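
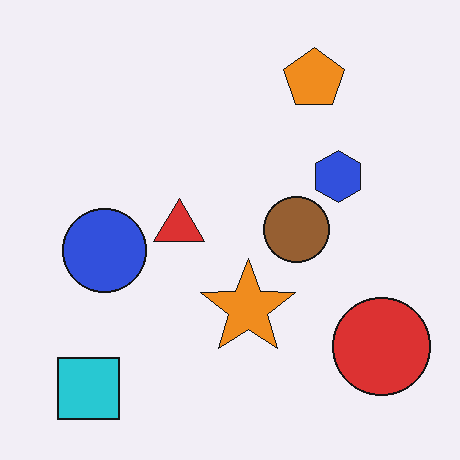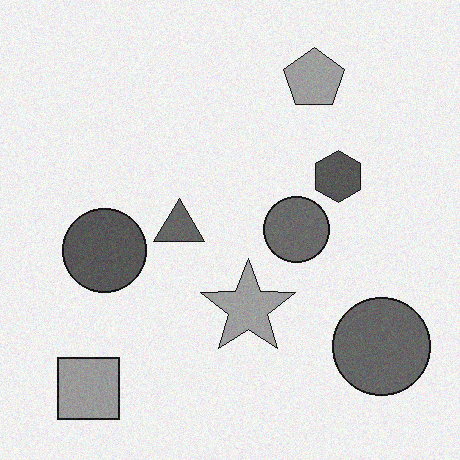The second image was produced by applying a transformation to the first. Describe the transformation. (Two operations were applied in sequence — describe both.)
The image was converted to grayscale, then degraded with a light layer of grain.

All color is removed — every shape is now a shade of grey. Random speckle covers the whole image, including the flat background.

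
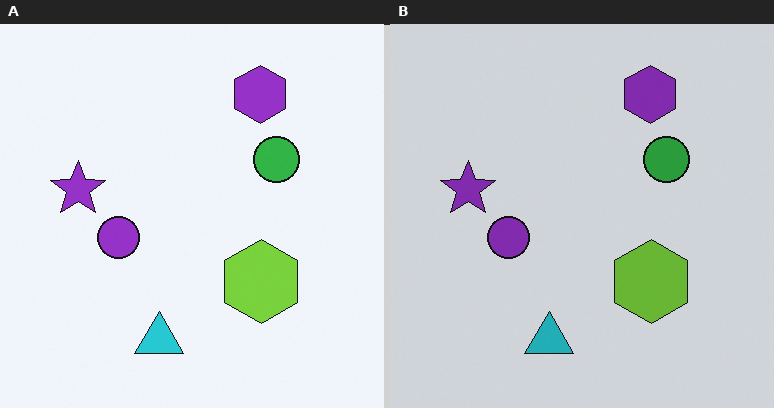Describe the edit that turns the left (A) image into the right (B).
The transformation is: slightly darkened.

Every pixel — background and shapes alike — is uniformly darkened.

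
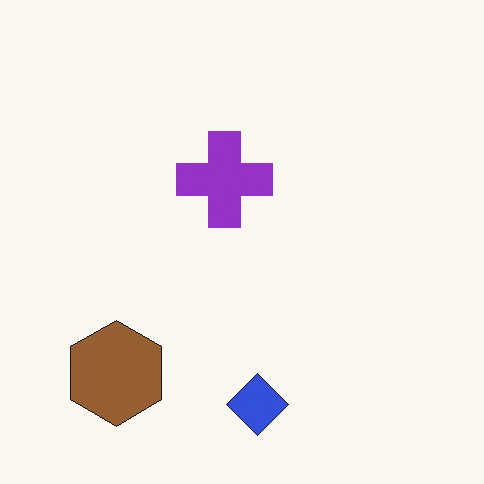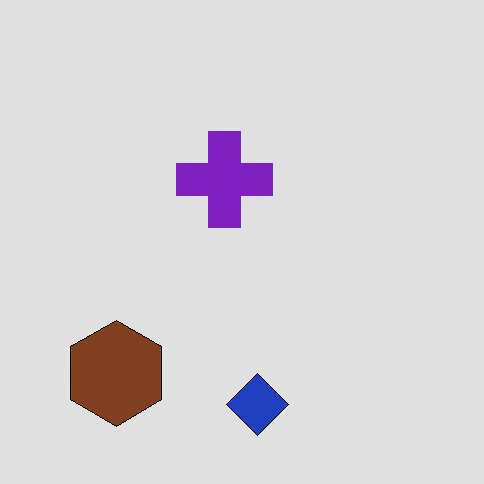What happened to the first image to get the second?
This is the original image moderately posterized.

Each flat color has snapped to a coarser quantized level — most visibly, the near-white background has dropped to a flat grey.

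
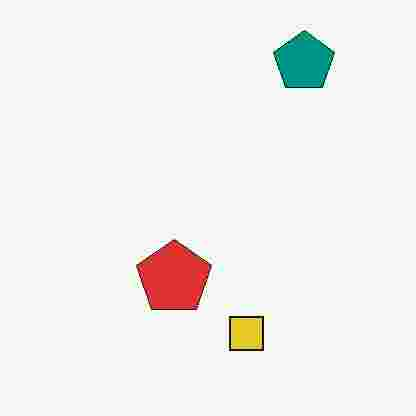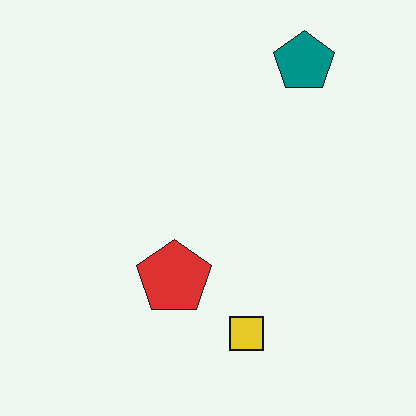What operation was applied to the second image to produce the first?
It was heavily JPEG-compressed with obvious blocking artifacts.

Blocky 8×8 compression artifacts appear around shape edges and the flat background shows ringing — characteristic JPEG degradation.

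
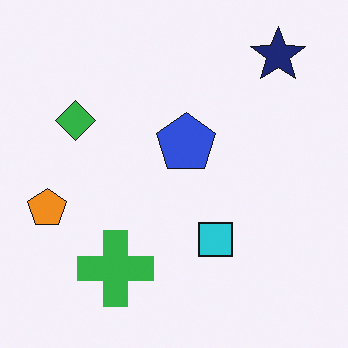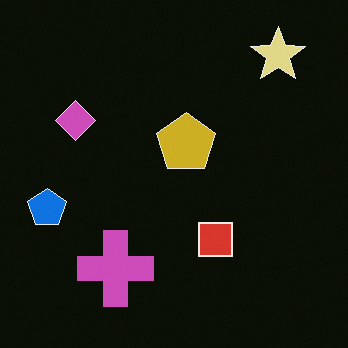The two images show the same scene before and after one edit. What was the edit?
The transformation is: color-inverted (negative).

The light background has become dark and every shape's color is its complement — a photographic negative.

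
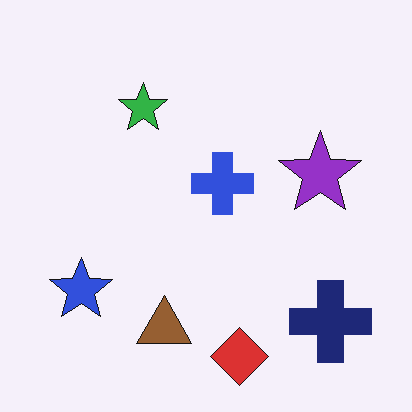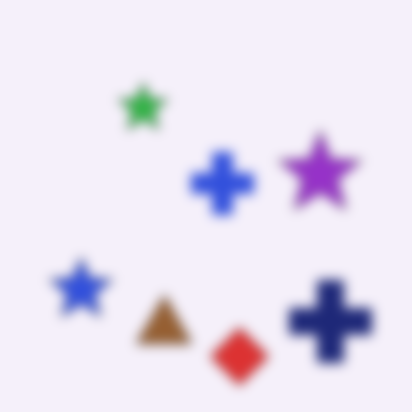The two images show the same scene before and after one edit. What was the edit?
The transformation is: strongly gaussian-blurred.

Shape edges and outlines are uniformly softened across the whole image.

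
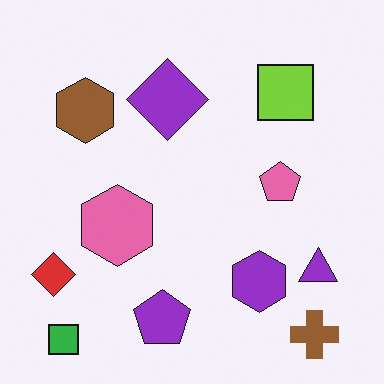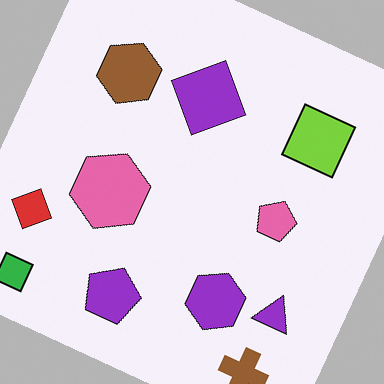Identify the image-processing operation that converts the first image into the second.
It was rotated clockwise by a moderate amount.

Every shape is tilted by the same angle and the image corners show triangular fill wedges — a whole-image rotation by a non-right angle.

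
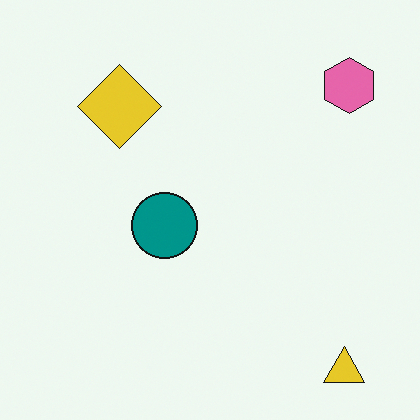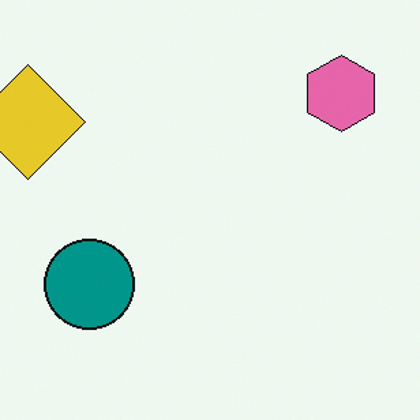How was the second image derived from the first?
The image was cropped slightly and scaled back up.

The visible shapes are larger and the field of view is narrower; shapes near the original edges may be partly or wholly outside the frame — a crop-and-rescale.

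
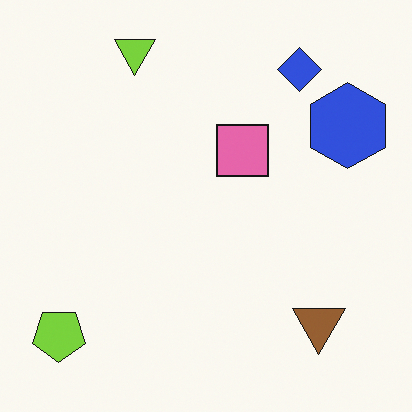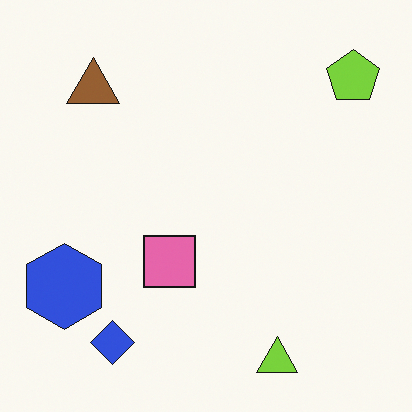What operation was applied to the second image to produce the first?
It was rotated 180°.

The lime pentagon sits in the top-right of the second image and the bottom-left of the first — consistent with a whole-image 180° rotation.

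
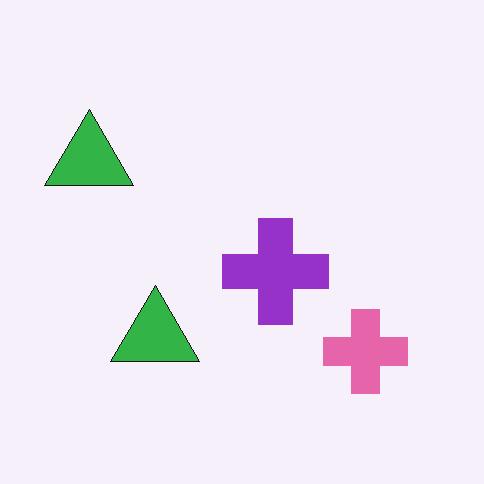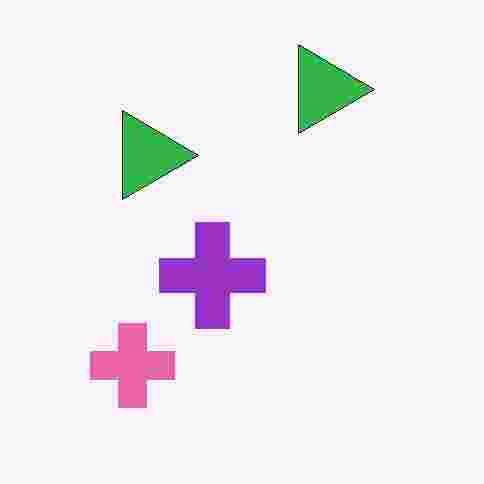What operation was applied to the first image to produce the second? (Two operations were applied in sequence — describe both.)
This is the original image rotated 90° clockwise, then degraded with heavy JPEG compression.

The pink cross sits in the bottom-right of the first image and the bottom-left of the second — consistent with a whole-image 90° clockwise rotation. Blocky 8×8 compression artifacts appear around shape edges and the flat background shows ringing — characteristic JPEG degradation.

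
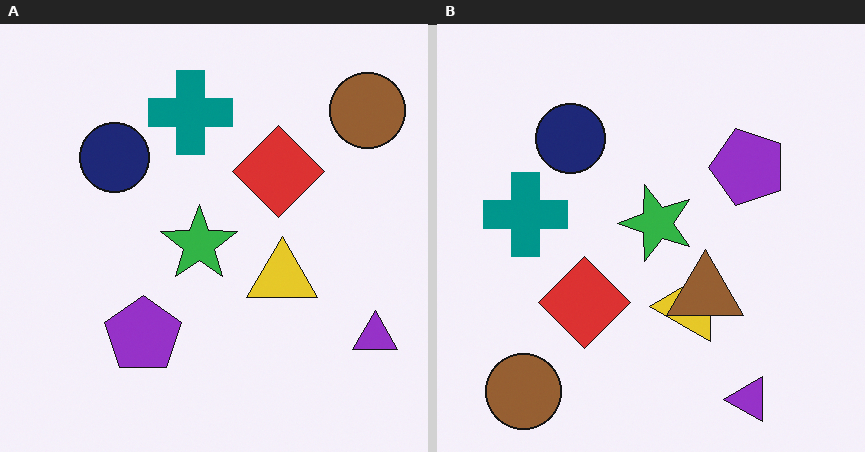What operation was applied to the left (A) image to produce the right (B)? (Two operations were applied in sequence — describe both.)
The image was transposed (reflected across the top-left ↔ bottom-right diagonal), then overlaid with an additional brown triangle.

Shapes have swapped their row and column positions — what was in the top-right is now in the bottom-left — a diagonal reflection. A brown triangle appears in the right (B) image that is absent from the left (A).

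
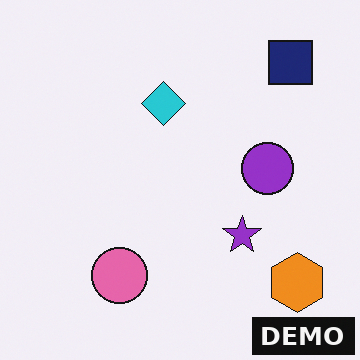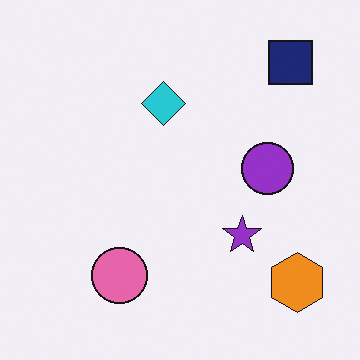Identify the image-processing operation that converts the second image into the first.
Watermarked with the text "DEMO" in the lower-right corner.

A dark label reading "DEMO" appears in the lower-right corner.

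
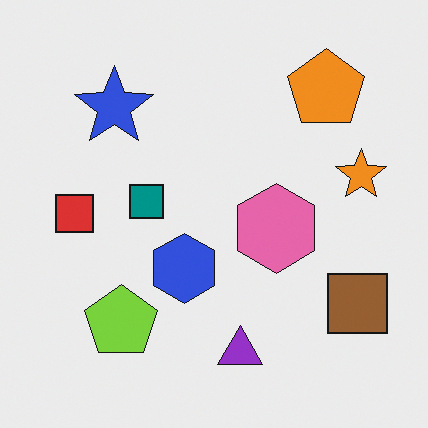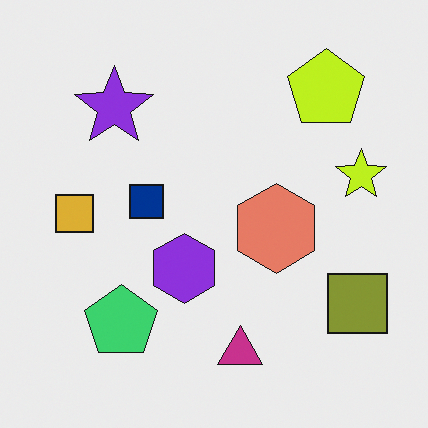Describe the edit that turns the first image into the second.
Hue-shifted by a small amount.

Every shape's color has rotated by the same amount around the hue wheel — a uniform hue shift.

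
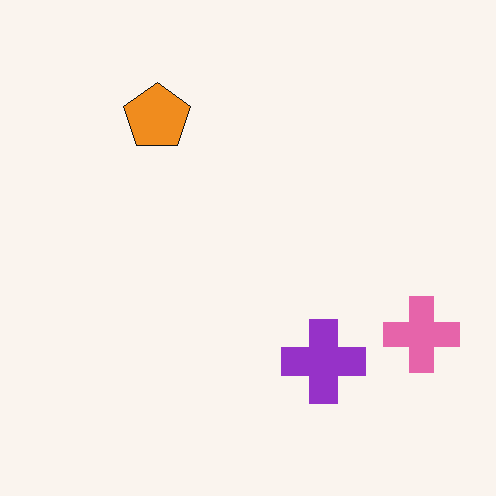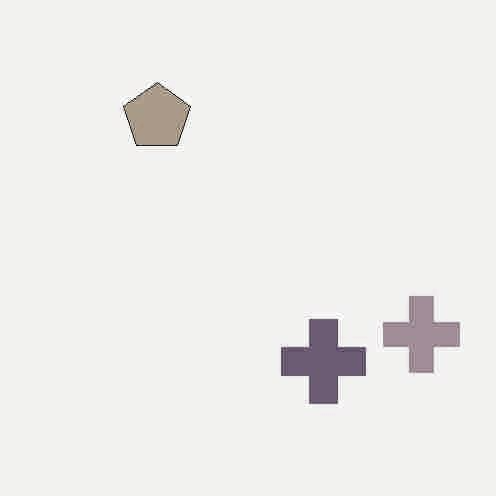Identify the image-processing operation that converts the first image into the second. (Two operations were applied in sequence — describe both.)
This is the original image heavily JPEG-compressed with obvious blocking artifacts, then heavily desaturated.

Blocky 8×8 compression artifacts appear around shape edges and the flat background shows ringing — characteristic JPEG degradation. All colors are more muted and greyish — a global saturation change.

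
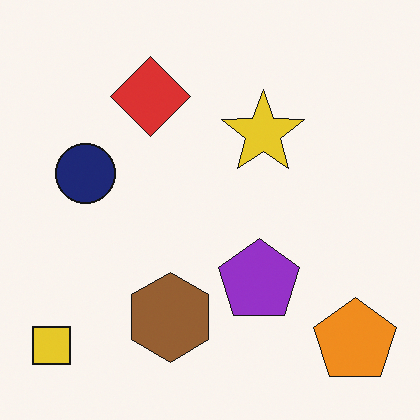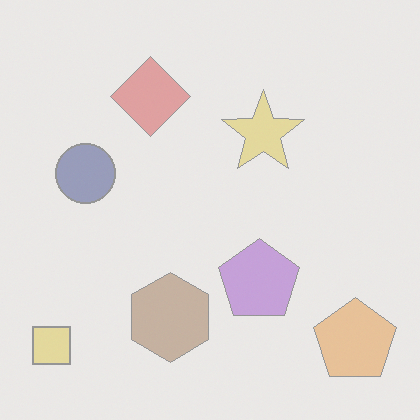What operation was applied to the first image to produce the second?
It was washed out (contrast reduced).

Tones are pushed toward mid-grey across the whole image — a global contrast change.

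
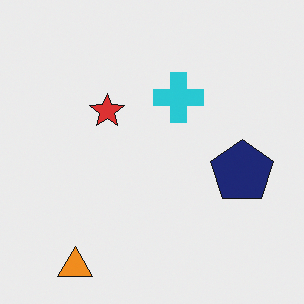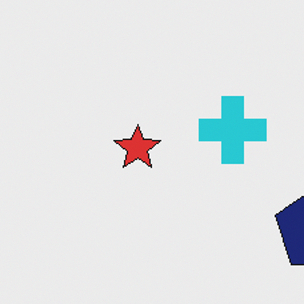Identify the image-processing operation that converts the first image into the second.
Cropped to a modestly smaller region and rescaled.

The visible shapes are larger and the field of view is narrower; shapes near the original edges may be partly or wholly outside the frame — a crop-and-rescale.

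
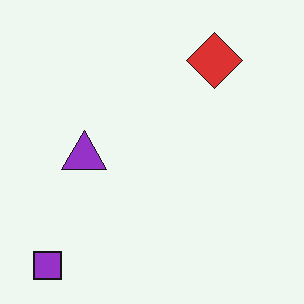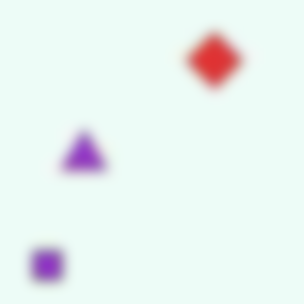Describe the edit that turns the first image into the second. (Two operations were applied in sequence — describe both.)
The second image is the first heavily JPEG-compressed with obvious blocking artifacts, then heavily blurred.

Blocky 8×8 compression artifacts appear around shape edges and the flat background shows ringing — characteristic JPEG degradation. Shape edges and outlines are uniformly softened across the whole image.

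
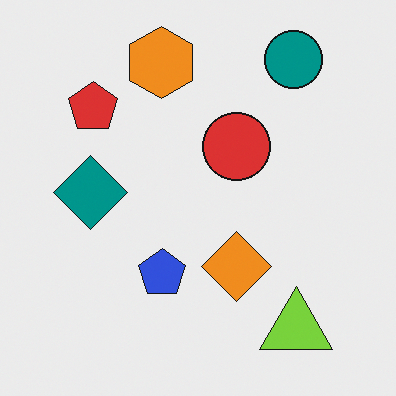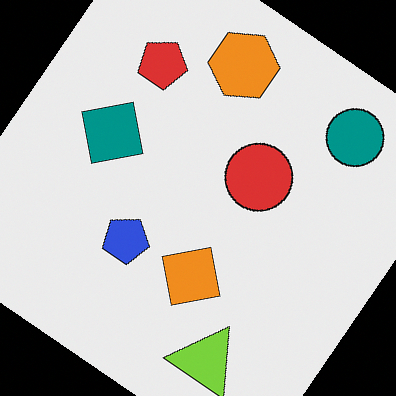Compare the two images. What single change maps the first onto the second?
The second image is the first rotated clockwise by a large amount — several tens of degrees.

Every shape is tilted by the same angle and the image corners show triangular fill wedges — a whole-image rotation by a non-right angle.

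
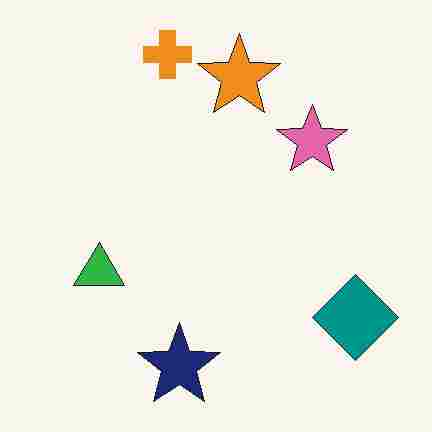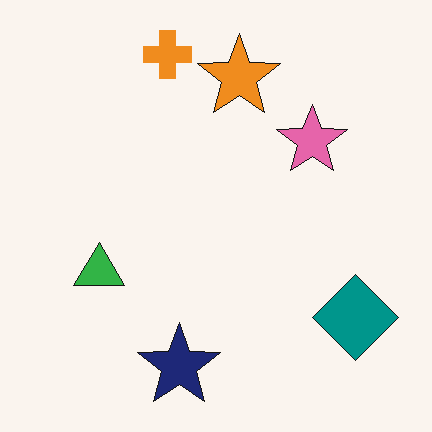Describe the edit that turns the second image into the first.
Heavily JPEG-compressed with obvious blocking artifacts.

Blocky 8×8 compression artifacts appear around shape edges and the flat background shows ringing — characteristic JPEG degradation.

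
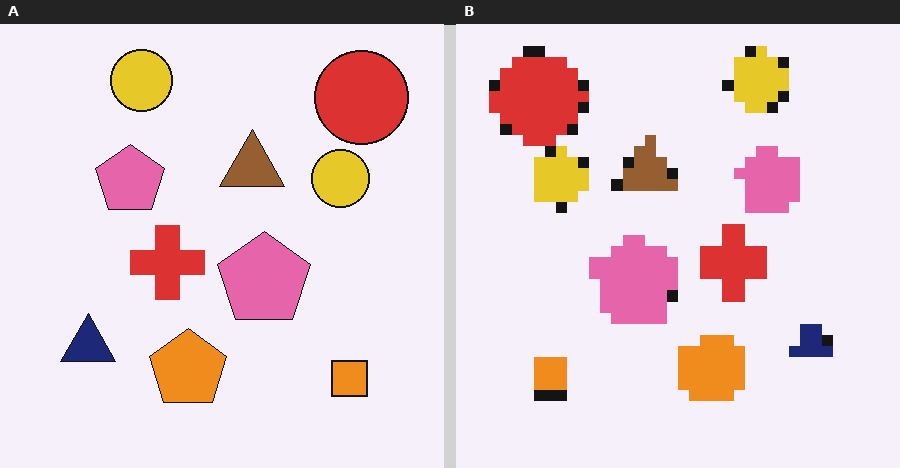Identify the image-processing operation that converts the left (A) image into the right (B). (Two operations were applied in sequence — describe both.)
It was flipped horizontally (left ↔ right), then coarsely pixelated.

The red circle is in the top-right of the left (A) image and the top-left of the right (B) — shapes on opposite sides of the vertical midline have swapped in a mirror flip. Shapes are reduced to large square blocks; fine edges and outlines are lost — a downscale-then-upscale (mosaic) effect.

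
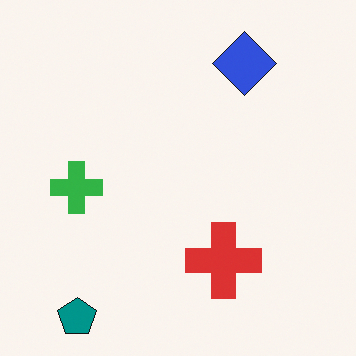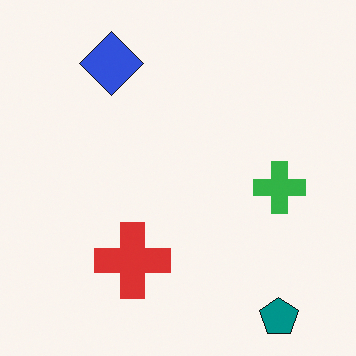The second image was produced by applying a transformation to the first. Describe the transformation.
The transformation is: flipped horizontally (left ↔ right).

The green cross is in the left of the first image and the right of the second — shapes on opposite sides of the vertical midline have swapped in a mirror flip.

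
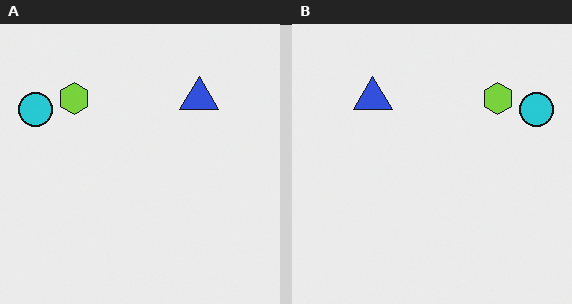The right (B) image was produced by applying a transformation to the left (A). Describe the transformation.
This is the original image flipped horizontally (left ↔ right).

The cyan circle is in the top-left of the left (A) image and the top-right of the right (B) — shapes on opposite sides of the vertical midline have swapped in a mirror flip.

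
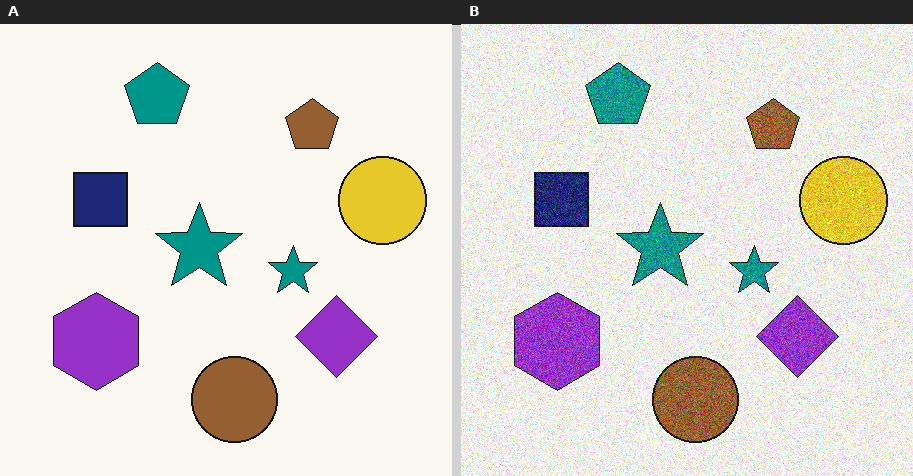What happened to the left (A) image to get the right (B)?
This is the original image degraded with heavy additive noise.

Random speckle covers the whole image, including the flat background.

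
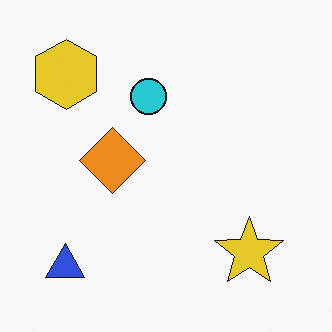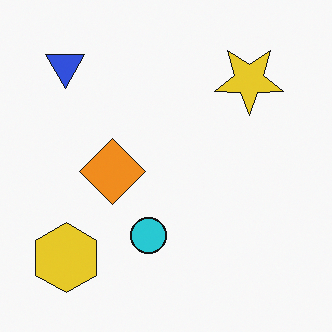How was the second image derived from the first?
The transformation is: flipped vertically (top ↔ bottom).

The blue triangle is in the bottom-left of the first image and the top-left of the second — shapes on opposite sides of the horizontal midline have swapped in a mirror flip.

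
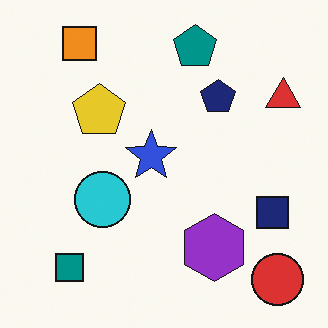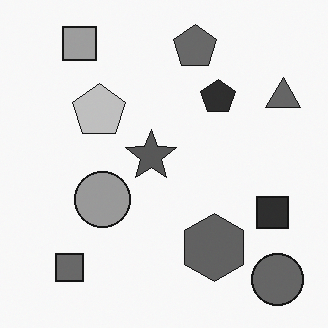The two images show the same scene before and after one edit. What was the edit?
The second image is the first converted to grayscale.

All color is removed — every shape is now a shade of grey.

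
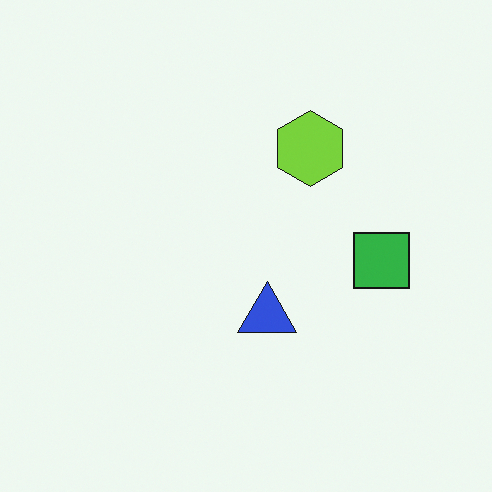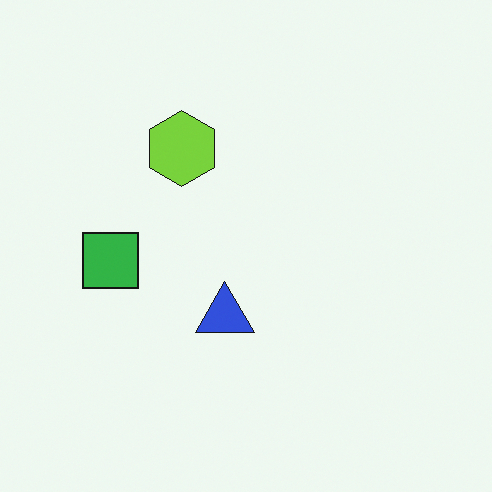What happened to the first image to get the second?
The second image is the first flipped horizontally (left ↔ right).

The green square is in the right of the first image and the left of the second — shapes on opposite sides of the vertical midline have swapped in a mirror flip.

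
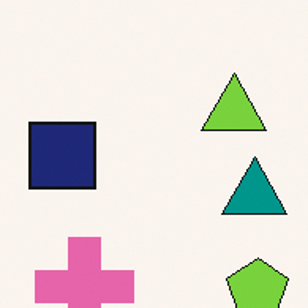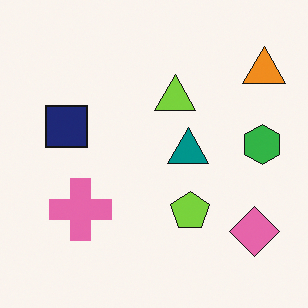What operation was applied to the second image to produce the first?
Cropped to a modestly smaller region and rescaled.

The visible shapes are larger and the field of view is narrower; shapes near the original edges may be partly or wholly outside the frame — a crop-and-rescale.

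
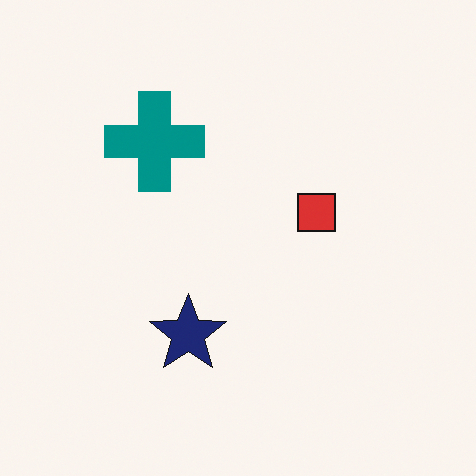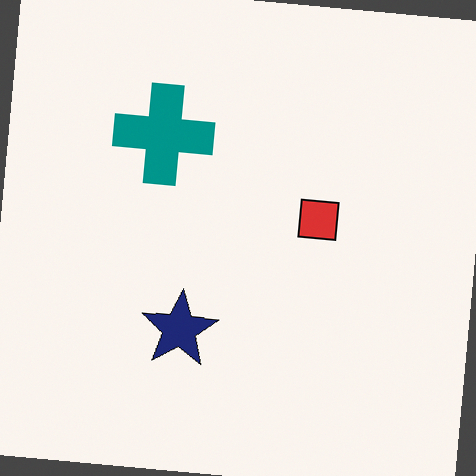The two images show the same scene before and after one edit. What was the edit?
The second image is the first rotated clockwise by a few degrees.

Every shape is tilted by the same angle and the image corners show triangular fill wedges — a whole-image rotation by a non-right angle.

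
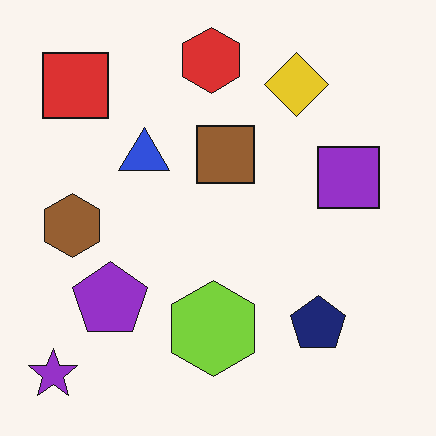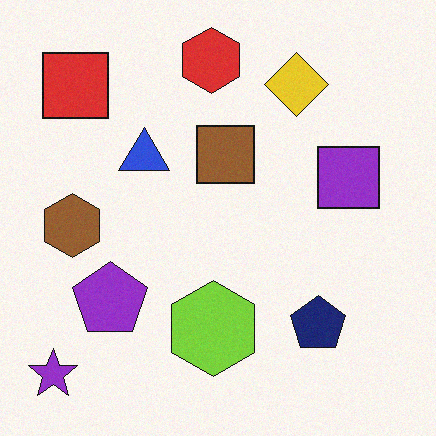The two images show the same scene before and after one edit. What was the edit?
The transformation is: degraded with light additive noise.

Random speckle covers the whole image, including the flat background.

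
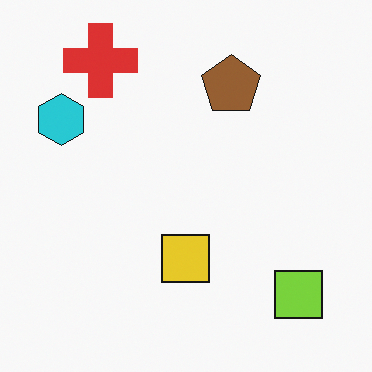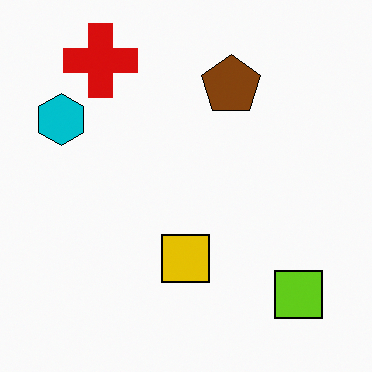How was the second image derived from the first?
The transformation is: given slightly increased contrast.

Tones are pushed away from mid-grey across the whole image — a global contrast change.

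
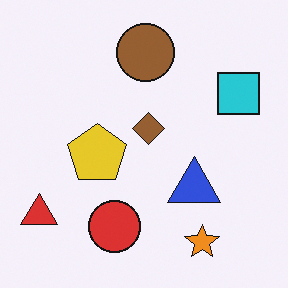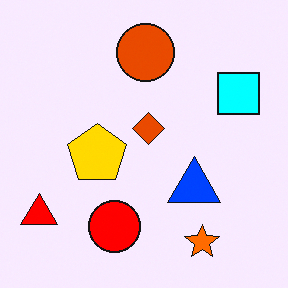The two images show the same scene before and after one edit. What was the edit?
The second image is the first made much more vivid (saturation change).

All colors are more vivid — a global saturation change.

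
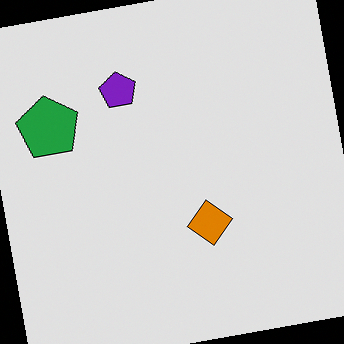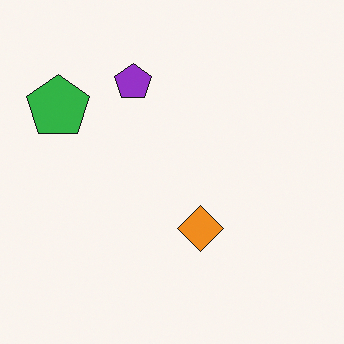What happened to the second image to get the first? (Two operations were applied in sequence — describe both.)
The image was moderately posterized, then rotated counter-clockwise by a few degrees.

Each flat color has snapped to a coarser quantized level — most visibly, the near-white background has dropped to a flat grey. Every shape is tilted by the same angle and the image corners show triangular fill wedges — a whole-image rotation by a non-right angle.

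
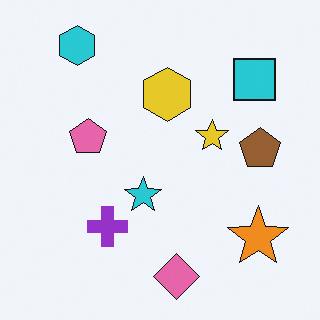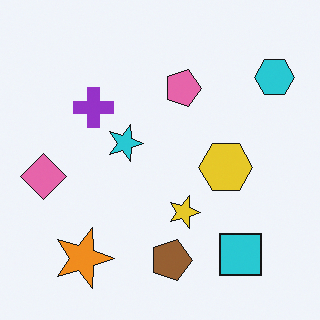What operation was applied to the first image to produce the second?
It was rotated 90° clockwise.

The cyan hexagon sits in the top-left of the first image and the top-right of the second — consistent with a whole-image 90° clockwise rotation.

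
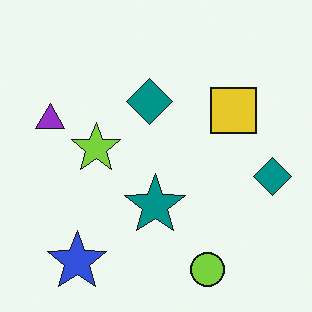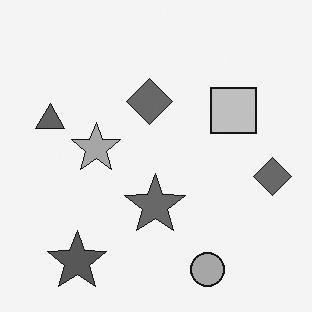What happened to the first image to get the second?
This is the original image converted to grayscale.

All color is removed — every shape is now a shade of grey.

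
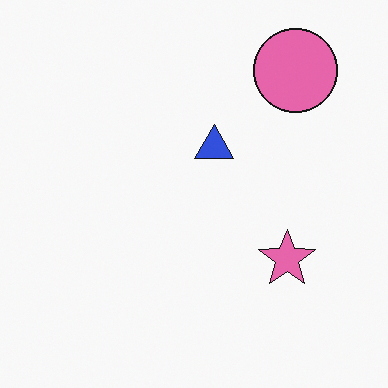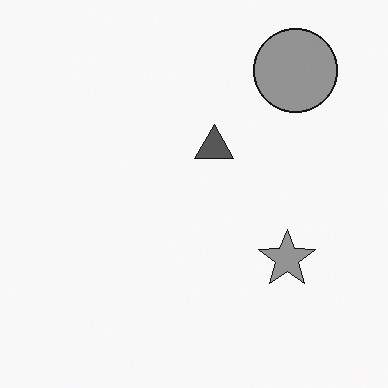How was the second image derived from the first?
The image was converted to grayscale.

All color is removed — every shape is now a shade of grey.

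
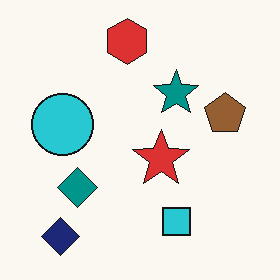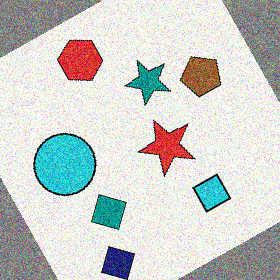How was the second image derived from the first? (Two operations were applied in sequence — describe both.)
Rotated counter-clockwise by a clearly visible amount, then degraded with strong gaussian noise.

Every shape is tilted by the same angle and the image corners show triangular fill wedges — a whole-image rotation by a non-right angle. Random speckle covers the whole image, including the flat background.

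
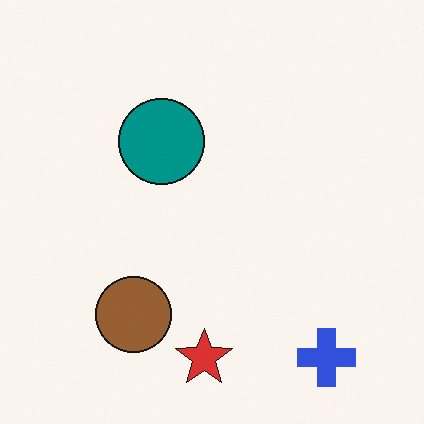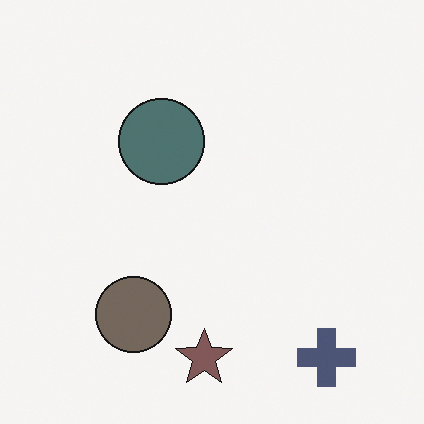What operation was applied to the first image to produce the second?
The transformation is: heavily desaturated.

All colors are more muted and greyish — a global saturation change.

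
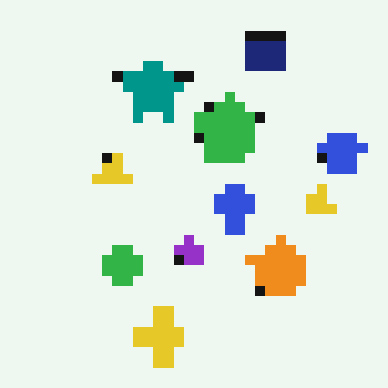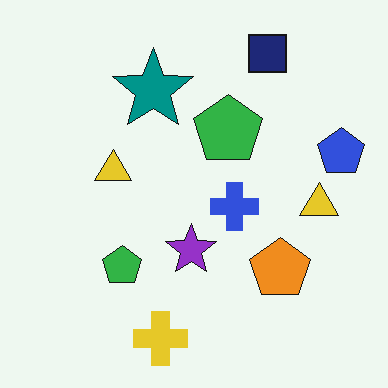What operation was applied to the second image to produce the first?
It was coarsely pixelated.

Shapes are reduced to large square blocks; fine edges and outlines are lost — a downscale-then-upscale (mosaic) effect.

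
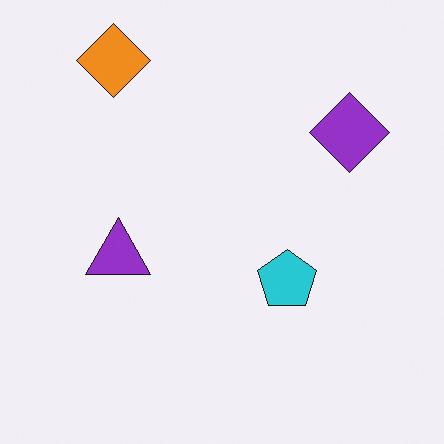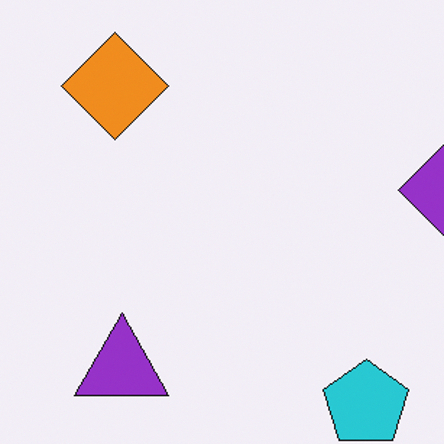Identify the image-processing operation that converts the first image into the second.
The image was cropped slightly and scaled back up.

The visible shapes are larger and the field of view is narrower; shapes near the original edges may be partly or wholly outside the frame — a crop-and-rescale.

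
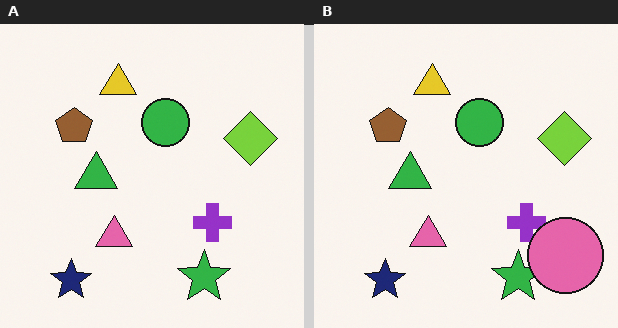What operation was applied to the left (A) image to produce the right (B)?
The image was overlaid with an additional pink circle.

A pink circle appears in the right (B) image that is absent from the left (A).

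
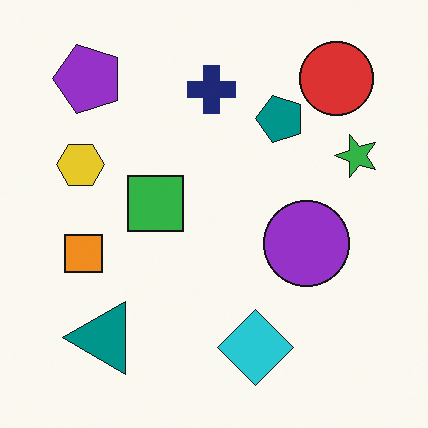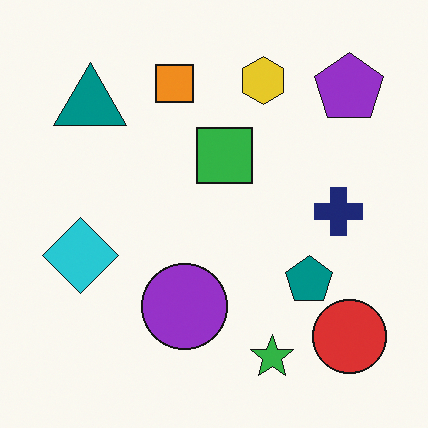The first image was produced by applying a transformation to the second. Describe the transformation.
This is the original image rotated 90° counter-clockwise.

The purple pentagon sits in the top-right of the second image and the top-left of the first — consistent with a whole-image 90° counter-clockwise rotation.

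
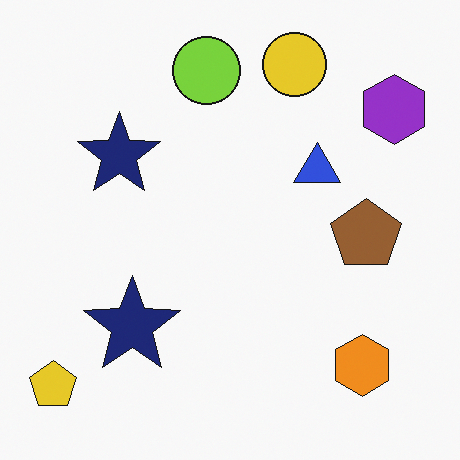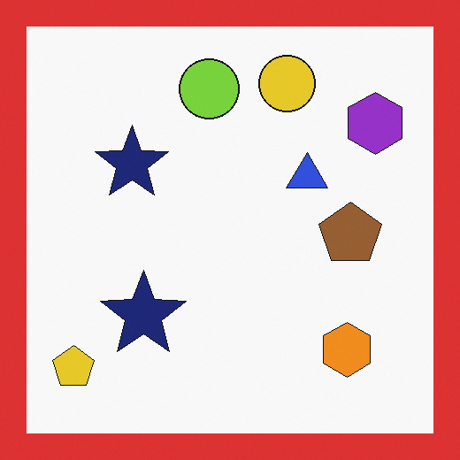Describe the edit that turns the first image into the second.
It was framed with a red border.

A solid red frame runs around the edge of the second image, with the content slightly shrunk inside it.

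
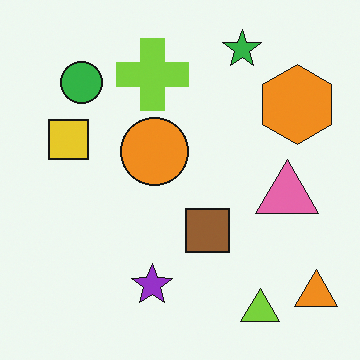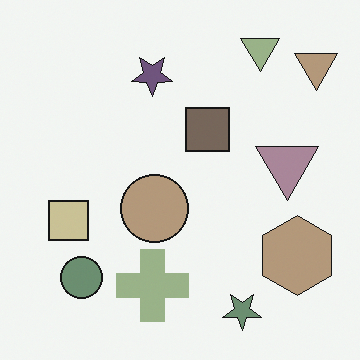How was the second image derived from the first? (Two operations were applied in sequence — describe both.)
The transformation is: flipped vertically (top ↔ bottom), then made much more muted (saturation change).

The green star is in the top-right of the first image and the bottom-right of the second — shapes on opposite sides of the horizontal midline have swapped in a mirror flip. All colors are more muted and greyish — a global saturation change.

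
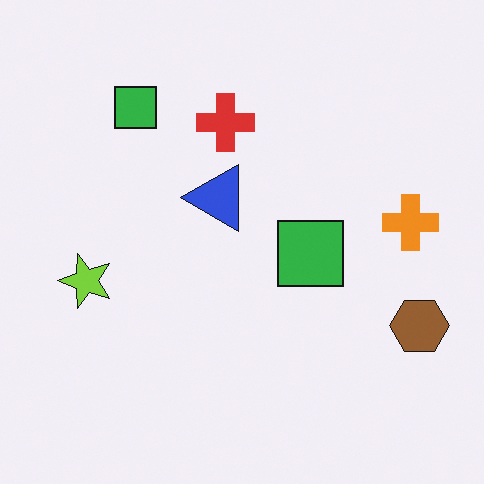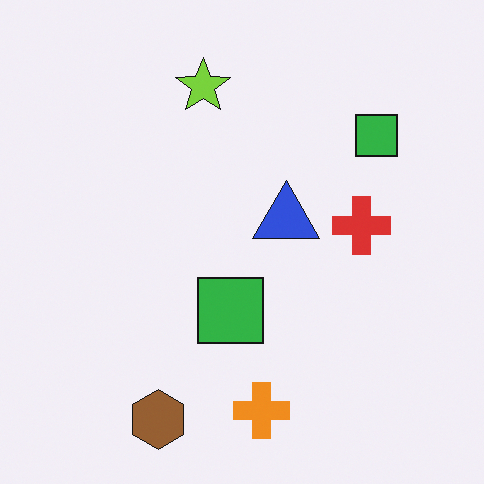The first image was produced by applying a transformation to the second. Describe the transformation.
The first image is the second rotated 90° counter-clockwise.

The brown hexagon sits in the bottom-left of the second image and the bottom-right of the first — consistent with a whole-image 90° counter-clockwise rotation.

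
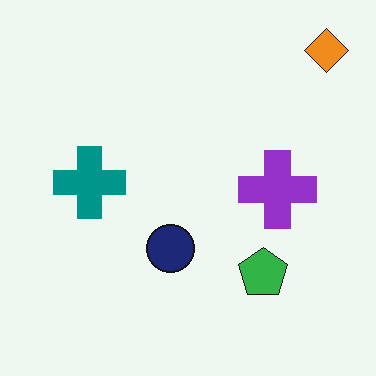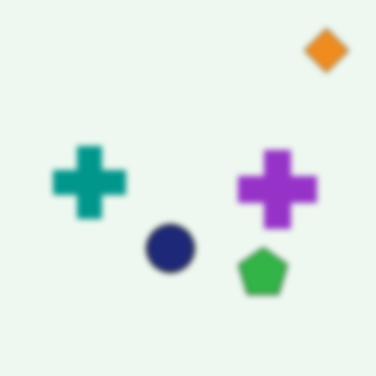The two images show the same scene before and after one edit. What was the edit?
This is the original image moderately blurred.

Shape edges and outlines are uniformly softened across the whole image.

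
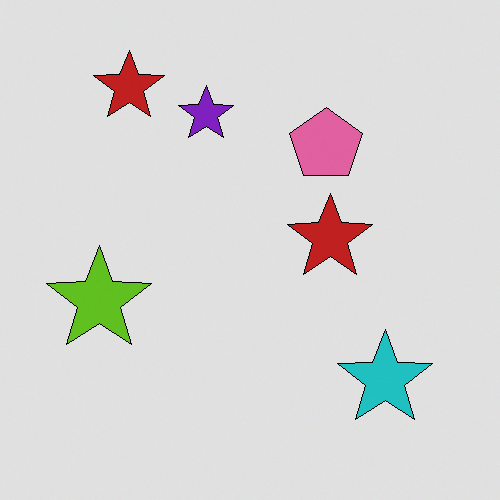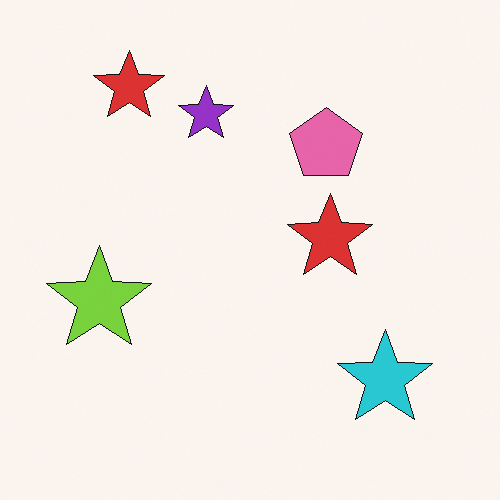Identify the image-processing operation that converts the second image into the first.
The first image is the second moderately posterized.

Each flat color has snapped to a coarser quantized level — most visibly, the near-white background has dropped to a flat grey.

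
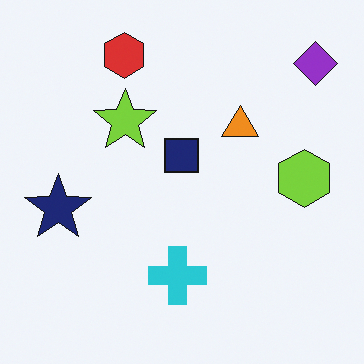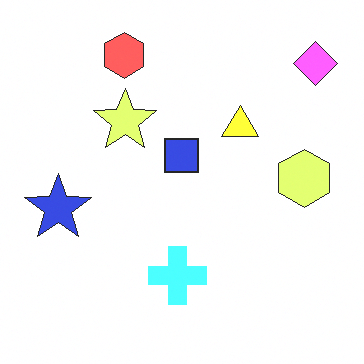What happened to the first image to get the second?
This is the original image noticeably brightened.

Every pixel — background and shapes alike — is uniformly brightened.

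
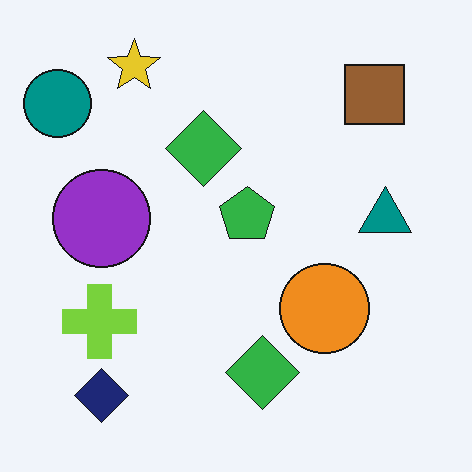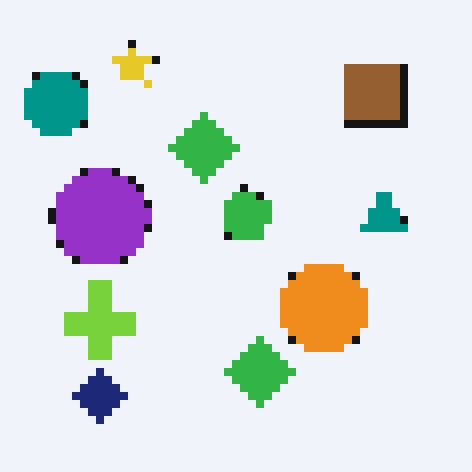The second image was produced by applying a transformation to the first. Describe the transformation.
This is the original image pixelated into visible square blocks.

Shapes are reduced to large square blocks; fine edges and outlines are lost — a downscale-then-upscale (mosaic) effect.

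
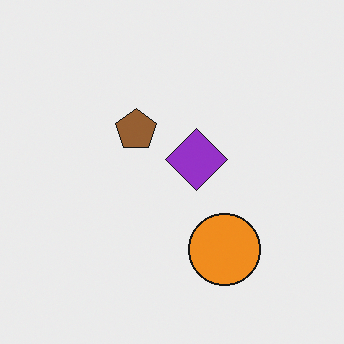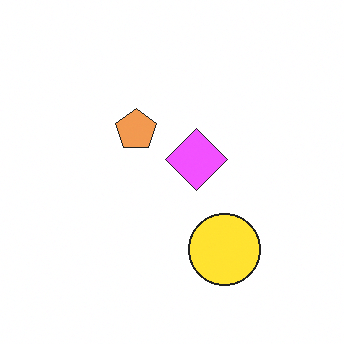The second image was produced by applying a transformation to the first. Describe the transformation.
It was brightened a lot.

Every pixel — background and shapes alike — is uniformly brightened.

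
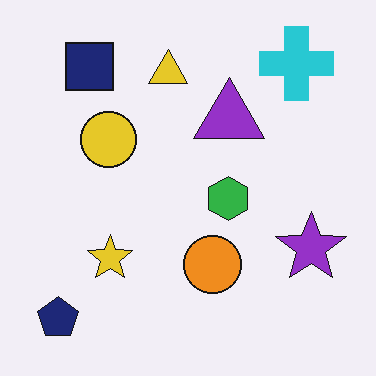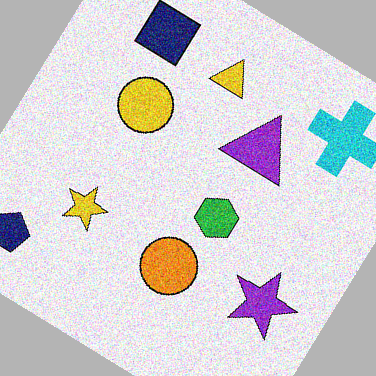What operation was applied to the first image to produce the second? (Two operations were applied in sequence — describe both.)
The image was degraded with visible gaussian noise, then rotated clockwise by a large amount — several tens of degrees.

Random speckle covers the whole image, including the flat background. Every shape is tilted by the same angle and the image corners show triangular fill wedges — a whole-image rotation by a non-right angle.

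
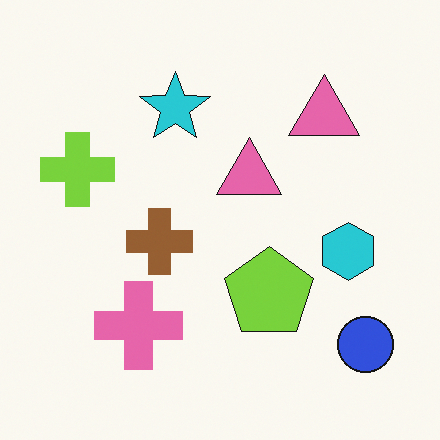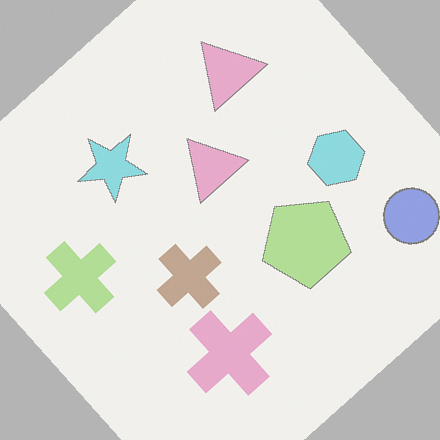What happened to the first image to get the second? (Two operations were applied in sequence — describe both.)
The transformation is: given much lower contrast, then rotated counter-clockwise by a large amount — several tens of degrees.

Tones are pushed toward mid-grey across the whole image — a global contrast change. Every shape is tilted by the same angle and the image corners show triangular fill wedges — a whole-image rotation by a non-right angle.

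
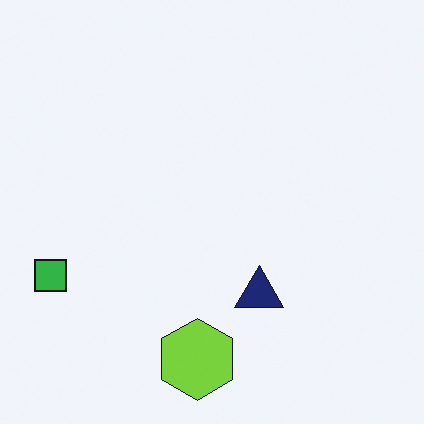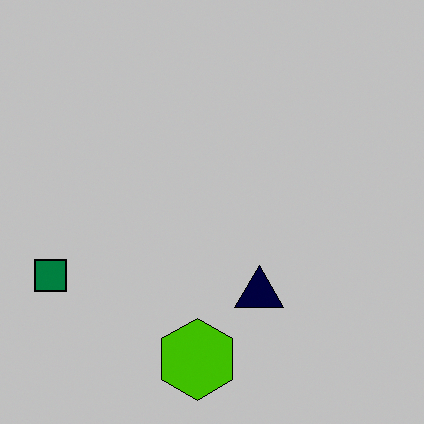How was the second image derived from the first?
It was heavily posterized to just a handful of flat colors.

Each flat color has snapped to a coarser quantized level — most visibly, the near-white background has dropped to a flat grey.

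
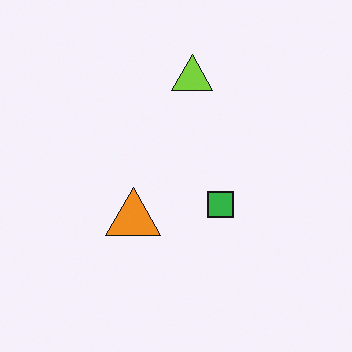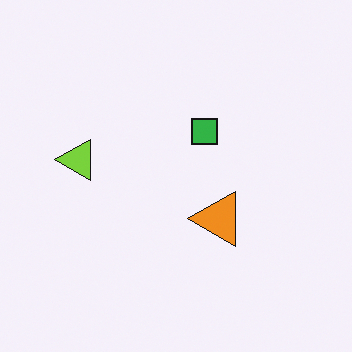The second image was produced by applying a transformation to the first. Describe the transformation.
This is the original image rotated 90° counter-clockwise.

The lime triangle sits in the top of the first image and the left of the second — consistent with a whole-image 90° counter-clockwise rotation.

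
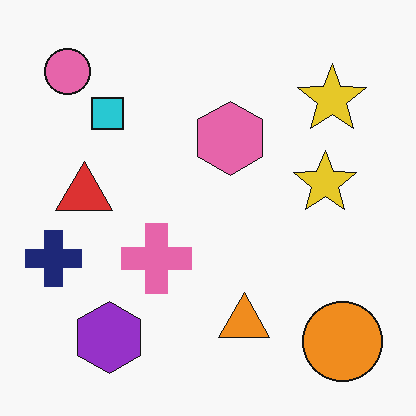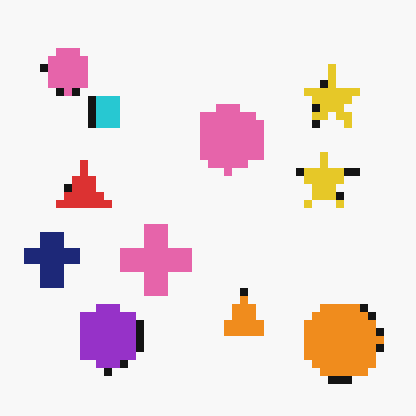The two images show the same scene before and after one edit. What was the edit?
The second image is the first moderately pixelated.

Shapes are reduced to large square blocks; fine edges and outlines are lost — a downscale-then-upscale (mosaic) effect.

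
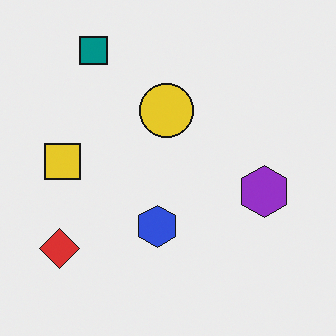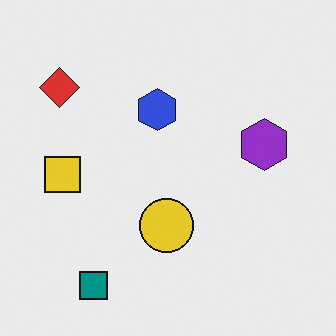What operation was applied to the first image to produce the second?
Flipped vertically (top ↔ bottom).

The teal square is in the top-left of the first image and the bottom-left of the second — shapes on opposite sides of the horizontal midline have swapped in a mirror flip.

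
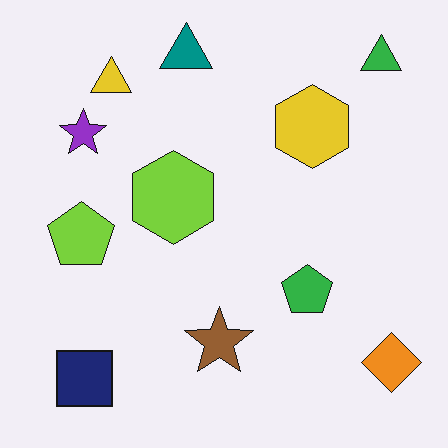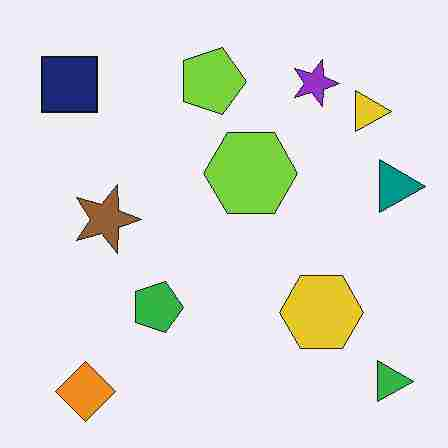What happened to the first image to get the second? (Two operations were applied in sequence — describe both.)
Rotated 90° clockwise, then heavily JPEG-compressed with obvious blocking artifacts.

The green triangle sits in the top-right of the first image and the bottom-right of the second — consistent with a whole-image 90° clockwise rotation. Blocky 8×8 compression artifacts appear around shape edges and the flat background shows ringing — characteristic JPEG degradation.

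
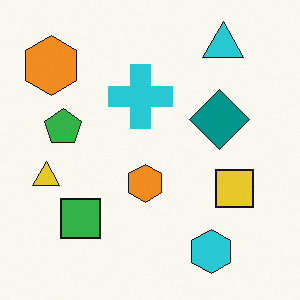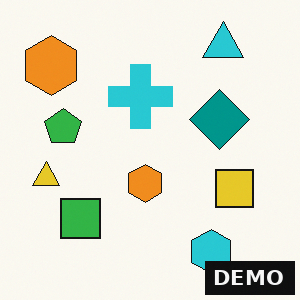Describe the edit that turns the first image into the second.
The transformation is: watermarked with the text "DEMO" in the lower-right corner.

A dark label reading "DEMO" appears in the lower-right corner.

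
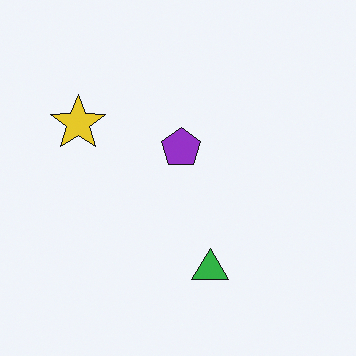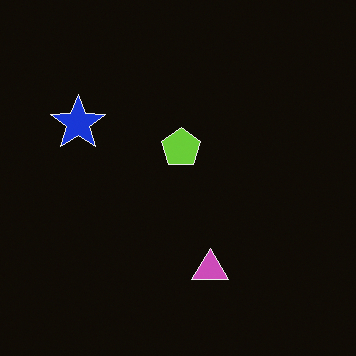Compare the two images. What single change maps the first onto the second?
Color-inverted (negative).

The light background has become dark and every shape's color is its complement — a photographic negative.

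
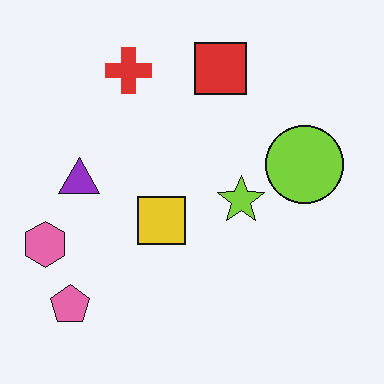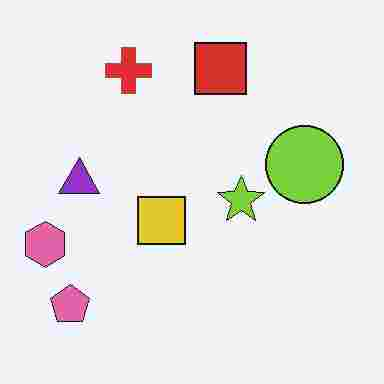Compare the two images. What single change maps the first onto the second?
The image was heavily JPEG-compressed with obvious blocking artifacts.

Blocky 8×8 compression artifacts appear around shape edges and the flat background shows ringing — characteristic JPEG degradation.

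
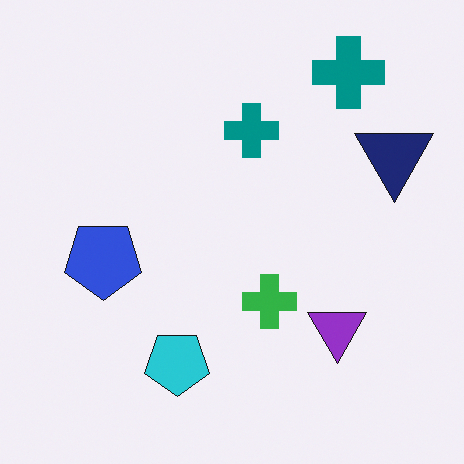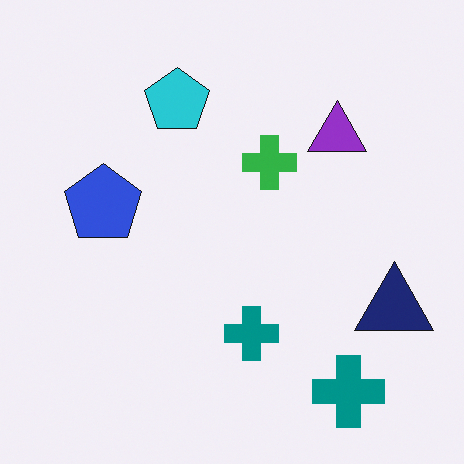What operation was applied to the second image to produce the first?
The image was flipped vertically (top ↔ bottom).

The cyan pentagon is in the top of the second image and the bottom of the first — shapes on opposite sides of the horizontal midline have swapped in a mirror flip.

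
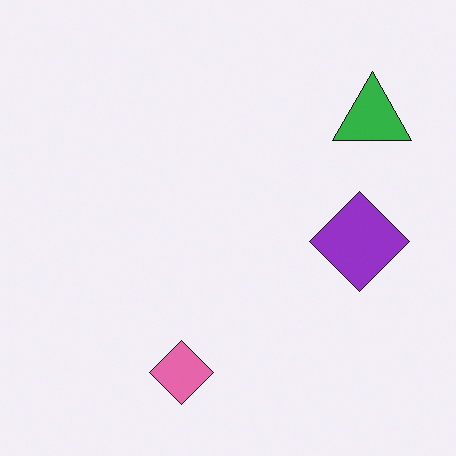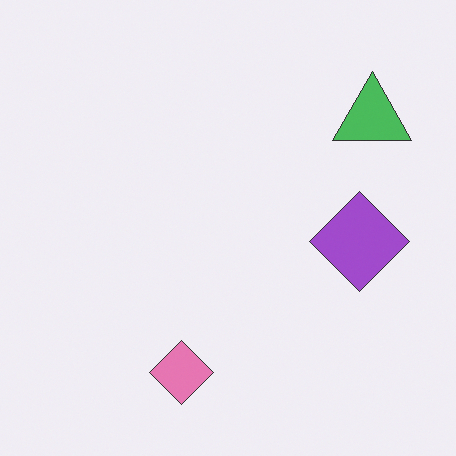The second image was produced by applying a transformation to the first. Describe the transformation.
The second image is the first given slightly reduced contrast.

Tones are pushed toward mid-grey across the whole image — a global contrast change.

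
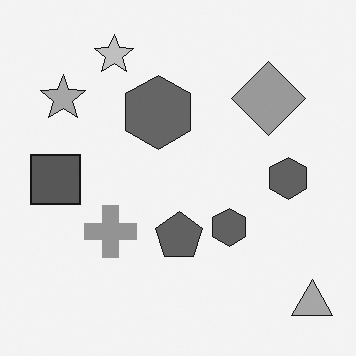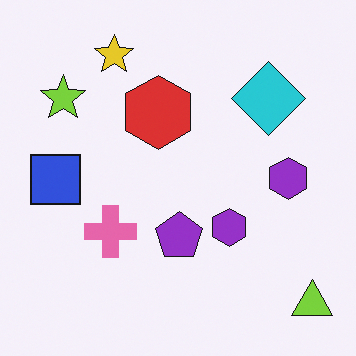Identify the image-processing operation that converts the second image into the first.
The first image is the second converted to grayscale.

All color is removed — every shape is now a shade of grey.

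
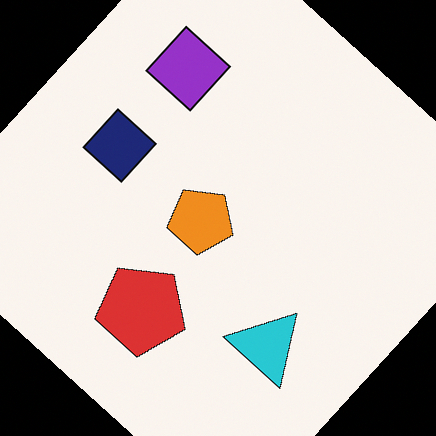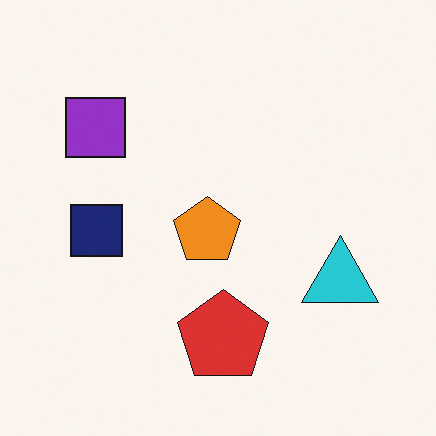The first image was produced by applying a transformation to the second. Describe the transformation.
It was rotated clockwise by a large amount — several tens of degrees.

Every shape is tilted by the same angle and the image corners show triangular fill wedges — a whole-image rotation by a non-right angle.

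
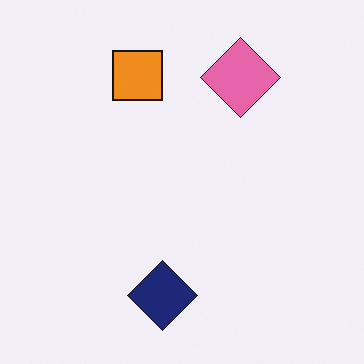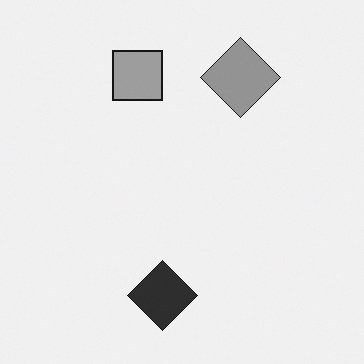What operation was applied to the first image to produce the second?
The transformation is: converted to grayscale.

All color is removed — every shape is now a shade of grey.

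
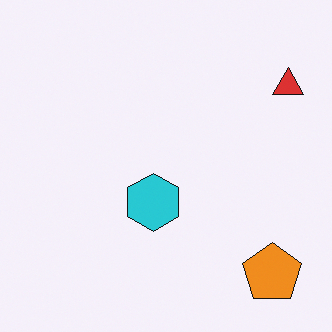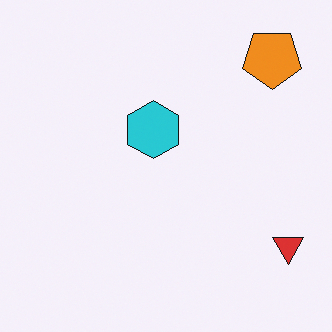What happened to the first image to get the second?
This is the original image flipped vertically (top ↔ bottom).

The orange pentagon is in the bottom-right of the first image and the top-right of the second — shapes on opposite sides of the horizontal midline have swapped in a mirror flip.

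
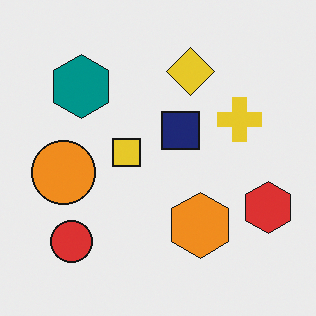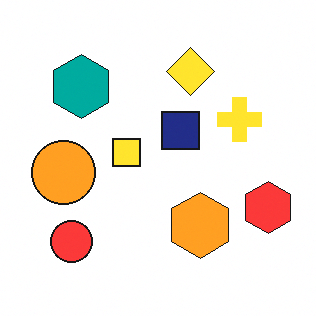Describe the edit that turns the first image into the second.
Brightened a little.

Every pixel — background and shapes alike — is uniformly brightened.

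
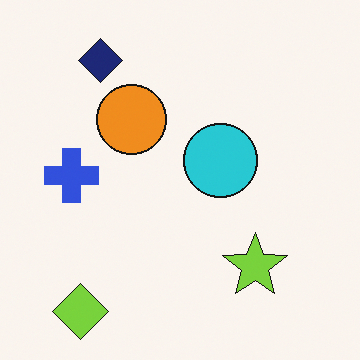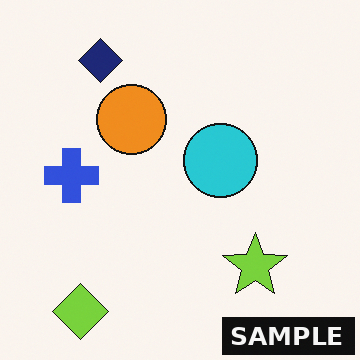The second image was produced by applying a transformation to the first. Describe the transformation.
The transformation is: watermarked with the text "SAMPLE" in the lower-right corner.

A dark label reading "SAMPLE" appears in the lower-right corner.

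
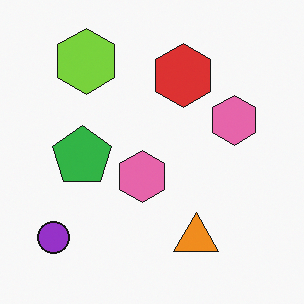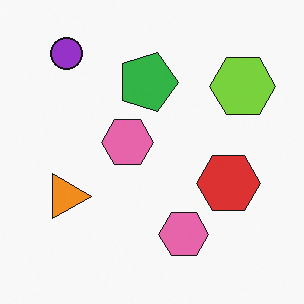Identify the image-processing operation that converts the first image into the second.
The image was rotated 90° clockwise.

The purple circle sits in the bottom-left of the first image and the top-left of the second — consistent with a whole-image 90° clockwise rotation.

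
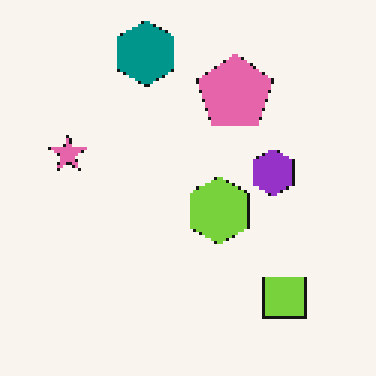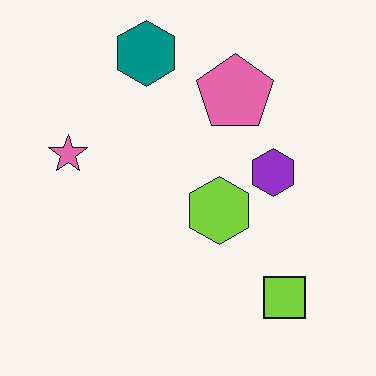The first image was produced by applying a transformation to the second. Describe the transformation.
The image was mildly pixelated.

Shapes are reduced to large square blocks; fine edges and outlines are lost — a downscale-then-upscale (mosaic) effect.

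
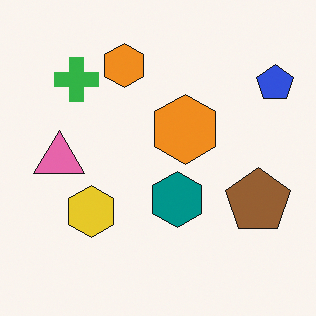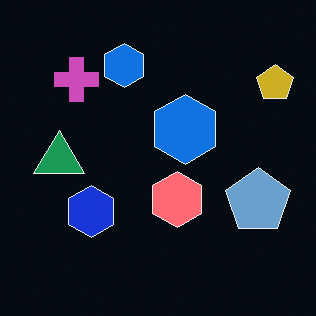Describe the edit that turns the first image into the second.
The transformation is: color-inverted (negative).

The light background has become dark and every shape's color is its complement — a photographic negative.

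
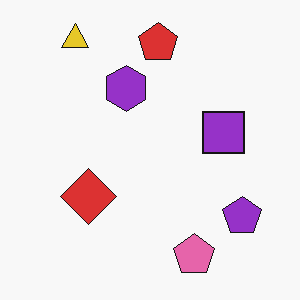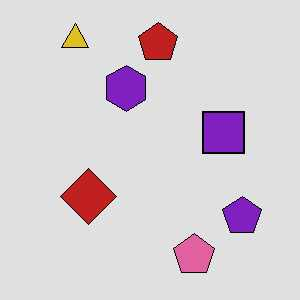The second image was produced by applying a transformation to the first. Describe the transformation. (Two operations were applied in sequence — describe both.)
This is the original image posterized to a reduced palette, then given moderate JPEG compression.

Each flat color has snapped to a coarser quantized level — most visibly, the near-white background has dropped to a flat grey. Blocky 8×8 compression artifacts appear around shape edges and the flat background shows ringing — characteristic JPEG degradation.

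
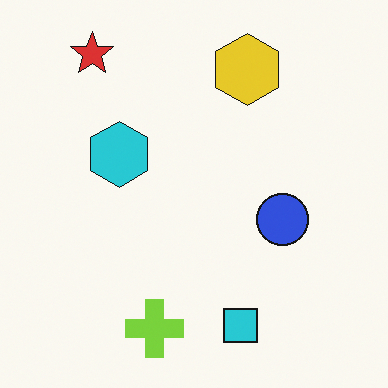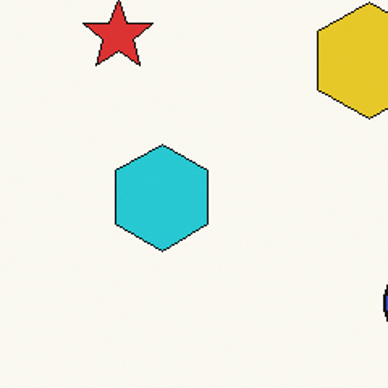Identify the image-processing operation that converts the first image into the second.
The transformation is: cropped to a modestly smaller region and rescaled.

The visible shapes are larger and the field of view is narrower; shapes near the original edges may be partly or wholly outside the frame — a crop-and-rescale.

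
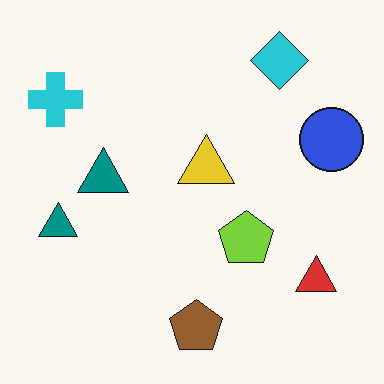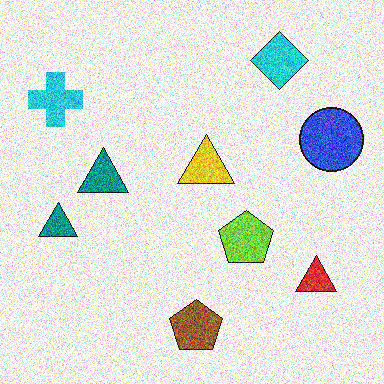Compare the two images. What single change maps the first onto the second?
The image was degraded with strong gaussian noise.

Random speckle covers the whole image, including the flat background.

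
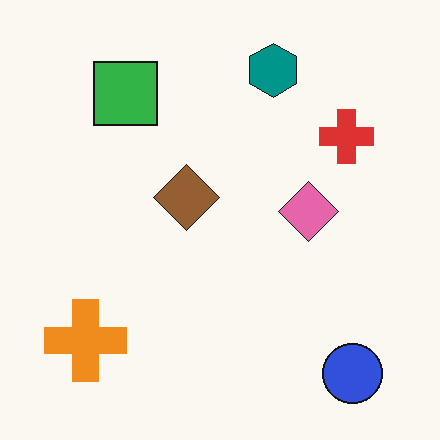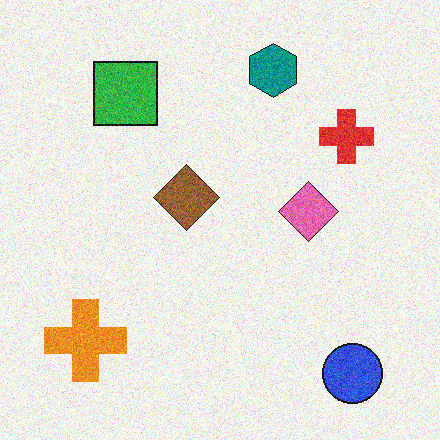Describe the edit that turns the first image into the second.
The image was degraded with visible gaussian noise.

Random speckle covers the whole image, including the flat background.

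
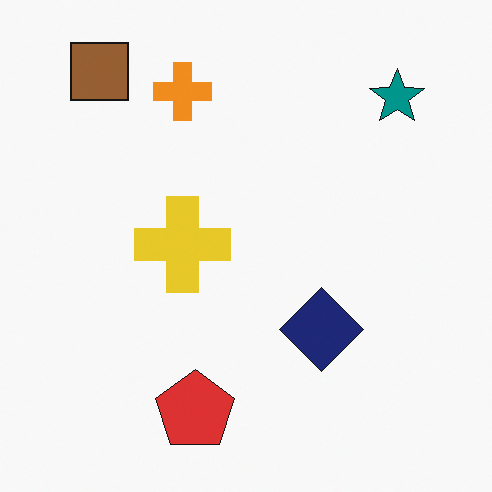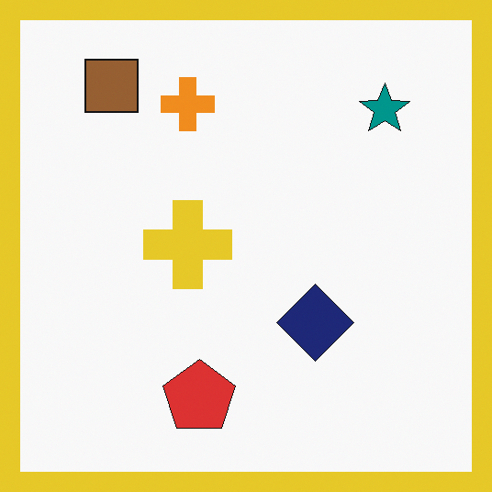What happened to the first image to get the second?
The second image is the first framed with a yellow border.

A solid yellow frame runs around the edge of the second image, with the content slightly shrunk inside it.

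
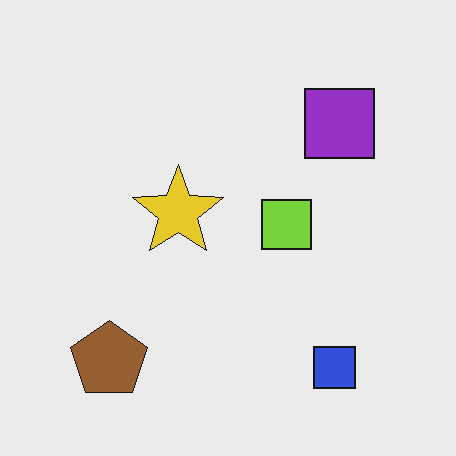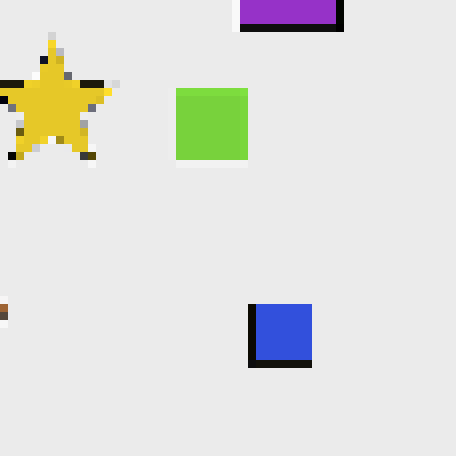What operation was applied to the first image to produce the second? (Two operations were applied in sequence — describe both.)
This is the original image cropped slightly and scaled back up, then pixelated into visible square blocks.

The visible shapes are larger and the field of view is narrower; shapes near the original edges may be partly or wholly outside the frame — a crop-and-rescale. Shapes are reduced to large square blocks; fine edges and outlines are lost — a downscale-then-upscale (mosaic) effect.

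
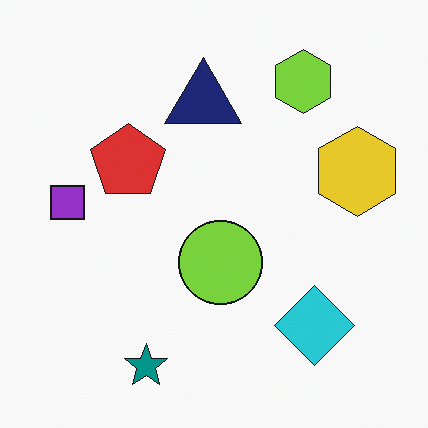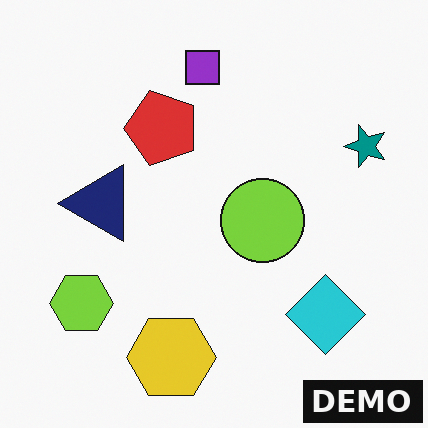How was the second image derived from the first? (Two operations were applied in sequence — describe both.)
The transformation is: transposed (reflected across the top-left ↔ bottom-right diagonal), then watermarked with the text "DEMO" in the lower-right corner.

Shapes have swapped their row and column positions — what was in the top-right is now in the bottom-left — a diagonal reflection. A dark label reading "DEMO" appears in the lower-right corner.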